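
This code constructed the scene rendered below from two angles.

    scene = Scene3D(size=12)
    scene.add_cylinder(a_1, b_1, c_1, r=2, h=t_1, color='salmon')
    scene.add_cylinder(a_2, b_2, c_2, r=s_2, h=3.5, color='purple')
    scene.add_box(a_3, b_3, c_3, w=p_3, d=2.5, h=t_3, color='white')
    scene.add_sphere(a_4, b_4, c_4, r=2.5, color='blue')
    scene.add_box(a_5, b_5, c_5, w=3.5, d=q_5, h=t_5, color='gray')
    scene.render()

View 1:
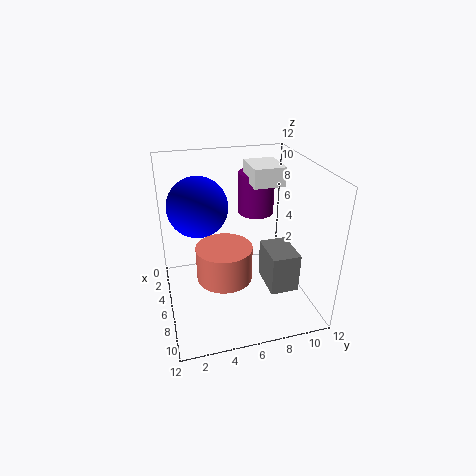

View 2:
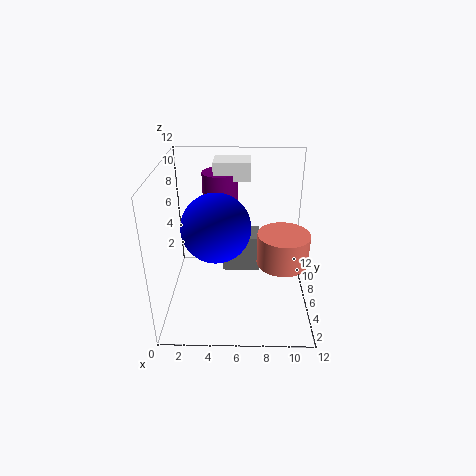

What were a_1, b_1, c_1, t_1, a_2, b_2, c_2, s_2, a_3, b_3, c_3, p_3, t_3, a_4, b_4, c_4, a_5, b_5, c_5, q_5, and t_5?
a_1 = 9.5; b_1 = 4; c_1 = 5; t_1 = 2.5; a_2 = 4.5; b_2 = 8; c_2 = 7.5; s_2 = 1.5; a_3 = 4; b_3 = 7; c_3 = 10.5; p_3 = 3; t_3 = 1.5; a_4 = 4.5; b_4 = 3; c_4 = 8.5; a_5 = 4.5; b_5 = 8.5; c_5 = 1; q_5 = 2.5; t_5 = 3.5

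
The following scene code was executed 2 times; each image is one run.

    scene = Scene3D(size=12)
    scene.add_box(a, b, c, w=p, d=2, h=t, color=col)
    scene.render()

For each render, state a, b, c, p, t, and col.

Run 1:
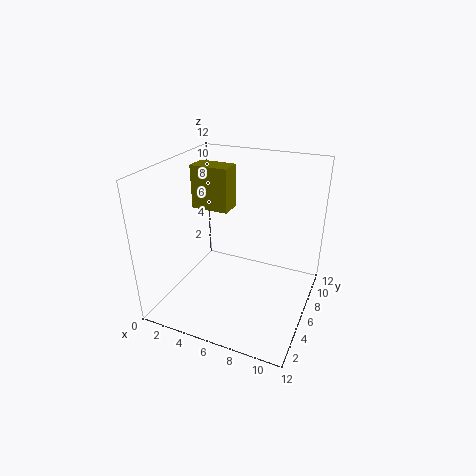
a = 0.5
b = 8
c = 7
p = 3.5
t = 4
col = 'olive'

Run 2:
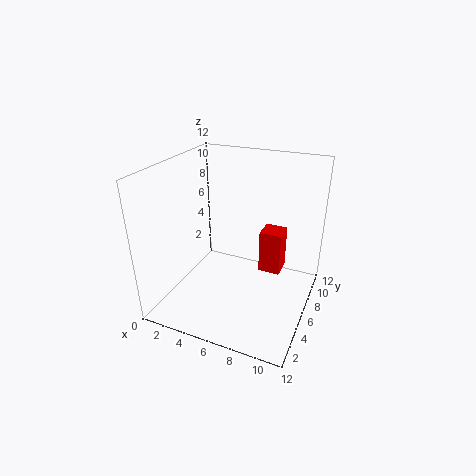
a = 7
b = 8.5
c = 1.5
p = 2
t = 4
col = 'red'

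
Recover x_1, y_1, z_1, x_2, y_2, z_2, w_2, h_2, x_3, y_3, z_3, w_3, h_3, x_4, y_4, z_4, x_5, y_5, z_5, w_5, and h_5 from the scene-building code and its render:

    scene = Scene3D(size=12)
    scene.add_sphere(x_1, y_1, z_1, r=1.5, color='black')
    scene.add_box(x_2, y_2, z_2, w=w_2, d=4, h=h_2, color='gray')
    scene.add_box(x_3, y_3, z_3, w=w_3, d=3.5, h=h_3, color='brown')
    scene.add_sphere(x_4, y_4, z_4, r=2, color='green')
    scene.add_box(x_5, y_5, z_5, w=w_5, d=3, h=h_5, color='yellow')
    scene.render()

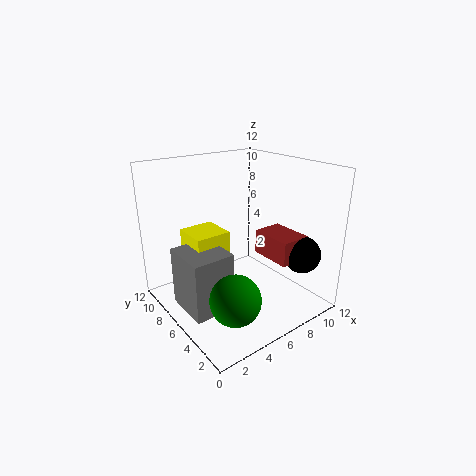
x_1 = 9.5, y_1 = 2, z_1 = 5, x_2 = 1, y_2 = 4.5, z_2 = 0.5, w_2 = 3.5, h_2 = 5, x_3 = 7.5, y_3 = 2, z_3 = 4.5, w_3 = 2.5, h_3 = 2, x_4 = 3.5, y_4 = 3, z_4 = 2.5, x_5 = 2.5, y_5 = 6.5, z_5 = 2, w_5 = 3, h_5 = 4.5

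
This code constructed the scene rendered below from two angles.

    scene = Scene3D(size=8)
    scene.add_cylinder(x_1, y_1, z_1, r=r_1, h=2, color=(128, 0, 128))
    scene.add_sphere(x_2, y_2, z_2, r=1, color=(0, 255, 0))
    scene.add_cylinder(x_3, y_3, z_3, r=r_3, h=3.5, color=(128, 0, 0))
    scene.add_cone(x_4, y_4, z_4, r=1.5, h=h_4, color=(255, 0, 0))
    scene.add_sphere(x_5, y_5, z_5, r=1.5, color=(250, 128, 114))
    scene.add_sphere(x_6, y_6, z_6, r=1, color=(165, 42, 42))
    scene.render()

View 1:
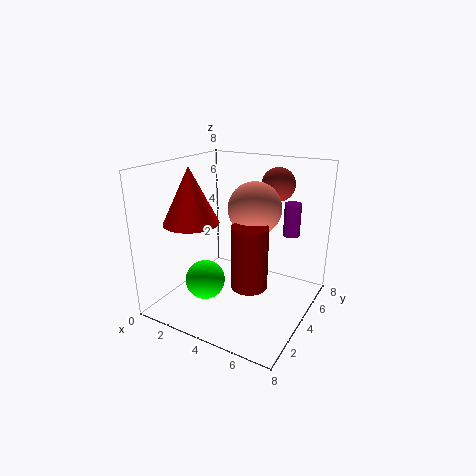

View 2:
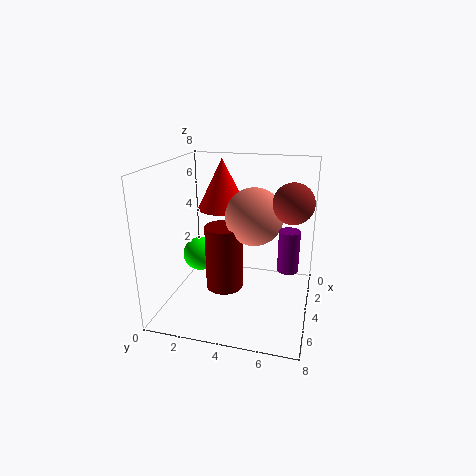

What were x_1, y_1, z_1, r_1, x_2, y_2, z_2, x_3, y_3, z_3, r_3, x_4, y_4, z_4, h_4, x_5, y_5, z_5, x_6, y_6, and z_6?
x_1 = 6, y_1 = 7, z_1 = 3.5, r_1 = 0.5, x_2 = 3.5, y_2 = 1.5, z_2 = 2.5, x_3 = 5, y_3 = 3.5, z_3 = 1.5, r_3 = 1, x_4 = 2, y_4 = 2.5, z_4 = 5, h_4 = 3, x_5 = 4.5, y_5 = 5, z_5 = 5.5, x_6 = 5, y_6 = 7, z_6 = 6.5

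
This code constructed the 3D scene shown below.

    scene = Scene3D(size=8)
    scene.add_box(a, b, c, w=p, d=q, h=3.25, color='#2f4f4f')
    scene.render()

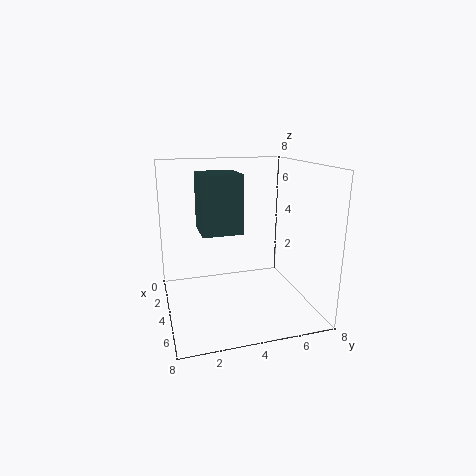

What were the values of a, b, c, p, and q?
a = 2
b = 2
c = 4.25
p = 2.25
q = 2.25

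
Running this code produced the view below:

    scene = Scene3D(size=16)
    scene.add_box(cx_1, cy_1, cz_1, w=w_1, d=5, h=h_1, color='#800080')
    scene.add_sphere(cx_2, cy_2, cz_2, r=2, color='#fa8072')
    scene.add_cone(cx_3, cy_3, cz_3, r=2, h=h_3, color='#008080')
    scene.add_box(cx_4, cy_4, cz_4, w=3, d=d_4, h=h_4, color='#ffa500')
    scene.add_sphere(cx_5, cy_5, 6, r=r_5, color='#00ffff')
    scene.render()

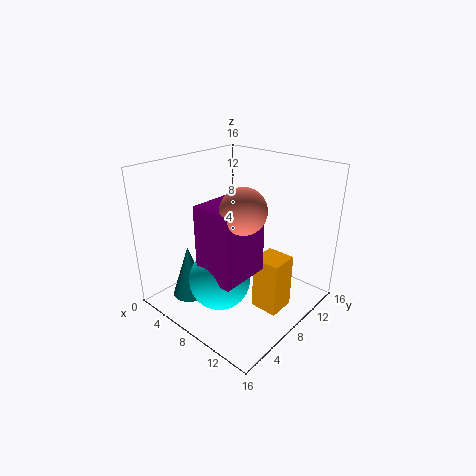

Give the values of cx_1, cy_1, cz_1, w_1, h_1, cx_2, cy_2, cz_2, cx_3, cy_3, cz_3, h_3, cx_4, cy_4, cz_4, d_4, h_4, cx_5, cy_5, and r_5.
cx_1 = 9; cy_1 = 1; cz_1 = 7; w_1 = 4; h_1 = 7; cx_2 = 13; cy_2 = 3; cz_2 = 14; cx_3 = 4; cy_3 = 4; cz_3 = 1; h_3 = 6; cx_4 = 11; cy_4 = 7; cz_4 = 1; d_4 = 3; h_4 = 6; cx_5 = 10; cy_5 = 3; r_5 = 3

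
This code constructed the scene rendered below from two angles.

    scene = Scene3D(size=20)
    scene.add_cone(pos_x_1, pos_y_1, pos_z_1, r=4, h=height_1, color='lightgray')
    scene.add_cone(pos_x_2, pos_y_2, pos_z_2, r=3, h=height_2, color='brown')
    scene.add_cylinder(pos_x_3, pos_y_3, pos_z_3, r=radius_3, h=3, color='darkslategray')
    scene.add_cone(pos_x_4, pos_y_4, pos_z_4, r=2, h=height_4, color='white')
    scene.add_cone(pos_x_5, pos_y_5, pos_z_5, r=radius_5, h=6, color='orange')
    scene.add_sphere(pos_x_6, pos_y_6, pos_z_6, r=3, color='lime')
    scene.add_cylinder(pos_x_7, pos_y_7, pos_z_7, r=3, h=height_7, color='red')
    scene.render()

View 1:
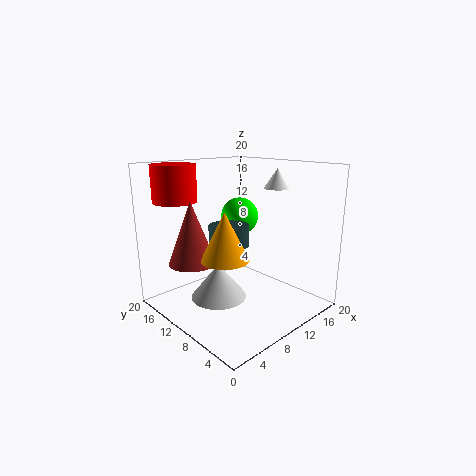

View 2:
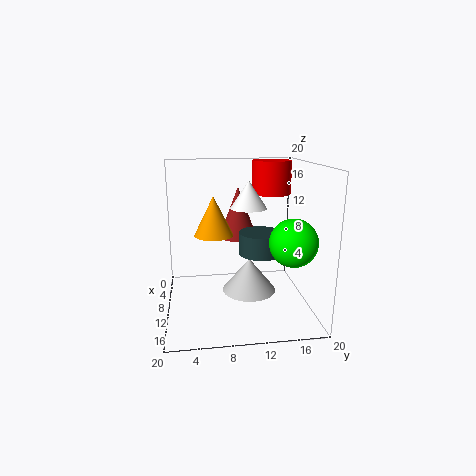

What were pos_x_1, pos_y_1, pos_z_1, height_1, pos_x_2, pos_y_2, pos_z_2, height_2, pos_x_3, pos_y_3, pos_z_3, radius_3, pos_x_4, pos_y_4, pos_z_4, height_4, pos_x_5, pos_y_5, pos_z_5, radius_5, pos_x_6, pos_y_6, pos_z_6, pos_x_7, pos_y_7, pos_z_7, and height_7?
pos_x_1 = 8
pos_y_1 = 12
pos_z_1 = 1
height_1 = 5
pos_x_2 = 3
pos_y_2 = 11
pos_z_2 = 8
height_2 = 8
pos_x_3 = 11
pos_y_3 = 13
pos_z_3 = 8
radius_3 = 3
pos_x_4 = 18
pos_y_4 = 10
pos_z_4 = 16
height_4 = 3
pos_x_5 = 5
pos_y_5 = 7
pos_z_5 = 9
radius_5 = 3
pos_x_6 = 16
pos_y_6 = 16
pos_z_6 = 11
pos_x_7 = 4
pos_y_7 = 16
pos_z_7 = 15
height_7 = 5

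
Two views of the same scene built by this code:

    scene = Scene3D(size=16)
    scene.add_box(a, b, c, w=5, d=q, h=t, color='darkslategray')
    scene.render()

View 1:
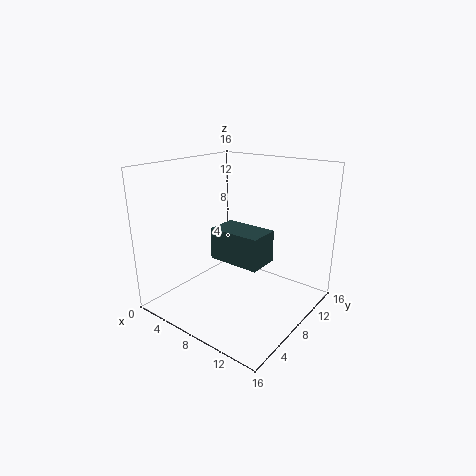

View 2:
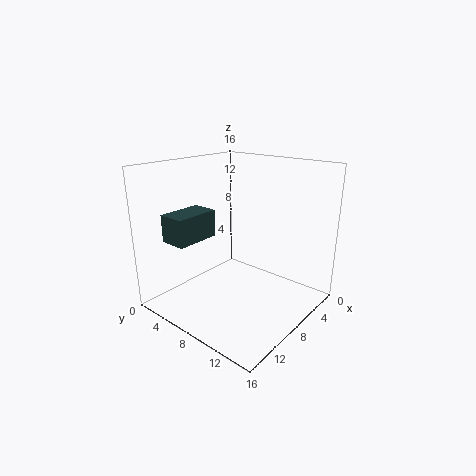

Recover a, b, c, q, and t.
a = 9
b = 2.5
c = 8
q = 3
t = 3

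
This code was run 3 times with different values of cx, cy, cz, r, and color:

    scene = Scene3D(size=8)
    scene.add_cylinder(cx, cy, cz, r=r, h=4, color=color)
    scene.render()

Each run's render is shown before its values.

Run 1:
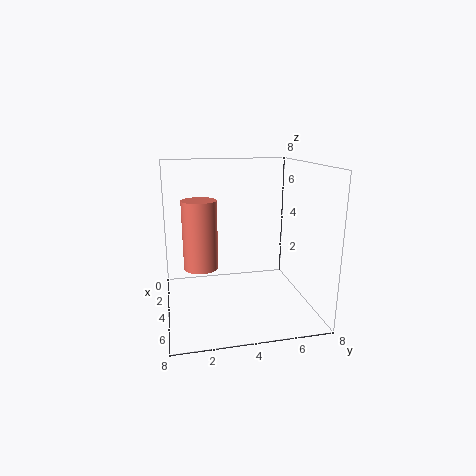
cx = 3; cy = 2; cz = 2; r = 1; color = 'salmon'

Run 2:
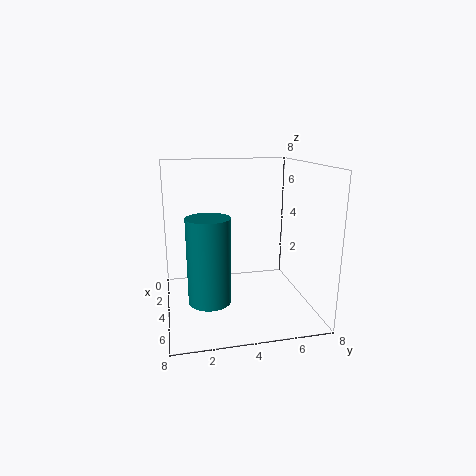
cx = 7; cy = 2; cz = 2; r = 1; color = 'teal'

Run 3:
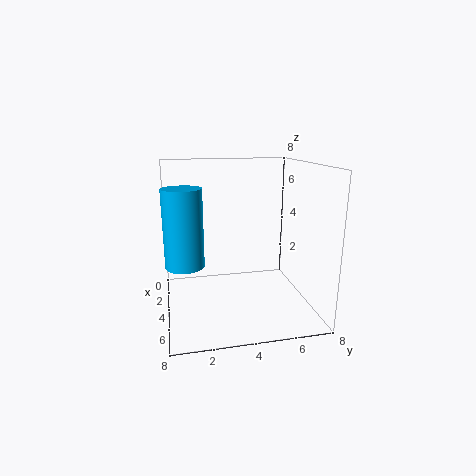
cx = 5; cy = 1; cz = 3; r = 1; color = 'deepskyblue'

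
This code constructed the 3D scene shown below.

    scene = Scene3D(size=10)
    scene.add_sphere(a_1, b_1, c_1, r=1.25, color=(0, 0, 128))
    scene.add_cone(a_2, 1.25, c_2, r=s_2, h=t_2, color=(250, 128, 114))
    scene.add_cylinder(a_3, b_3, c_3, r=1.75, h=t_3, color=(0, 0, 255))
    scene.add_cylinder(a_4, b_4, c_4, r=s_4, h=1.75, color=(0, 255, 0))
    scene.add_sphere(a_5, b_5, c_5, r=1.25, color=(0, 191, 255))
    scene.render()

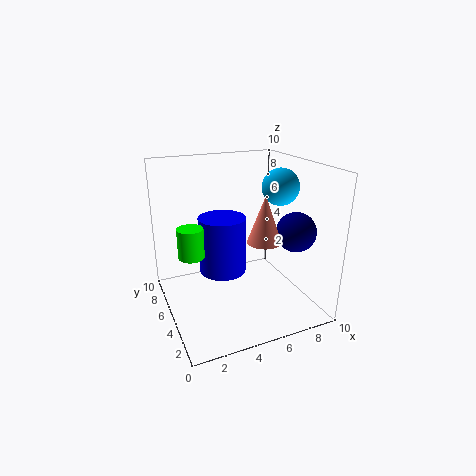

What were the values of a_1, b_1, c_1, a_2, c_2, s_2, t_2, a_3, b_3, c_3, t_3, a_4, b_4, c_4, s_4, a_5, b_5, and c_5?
a_1 = 7.5, b_1 = 1.75, c_1 = 6.25, a_2 = 5, c_2 = 6.25, s_2 = 1, t_2 = 2.75, a_3 = 4.5, b_3 = 6.75, c_3 = 1.75, t_3 = 4.25, a_4 = 1, b_4 = 2.5, c_4 = 5.5, s_4 = 0.75, a_5 = 7.75, b_5 = 4.25, c_5 = 8.5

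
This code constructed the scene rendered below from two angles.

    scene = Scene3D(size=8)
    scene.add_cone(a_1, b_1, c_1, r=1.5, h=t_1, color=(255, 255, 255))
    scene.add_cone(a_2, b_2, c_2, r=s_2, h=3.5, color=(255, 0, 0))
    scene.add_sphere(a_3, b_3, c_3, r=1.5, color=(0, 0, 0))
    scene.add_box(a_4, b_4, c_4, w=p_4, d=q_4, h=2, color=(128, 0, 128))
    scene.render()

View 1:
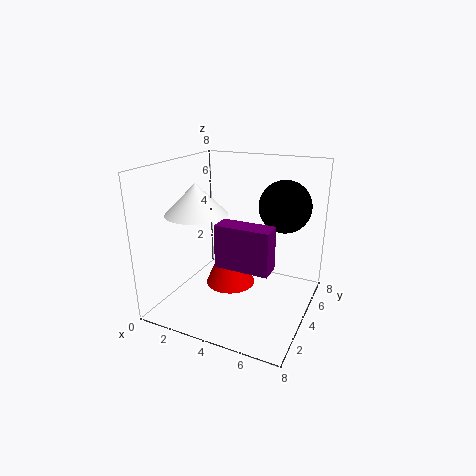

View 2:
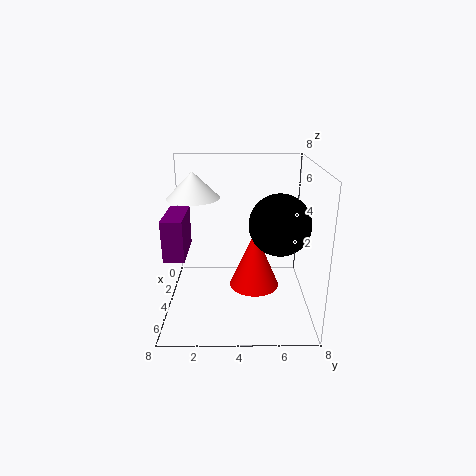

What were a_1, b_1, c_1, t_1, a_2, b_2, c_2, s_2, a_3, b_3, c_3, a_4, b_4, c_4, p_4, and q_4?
a_1 = 3; b_1 = 1.5; c_1 = 6; t_1 = 1.5; a_2 = 3; b_2 = 5; c_2 = 0.5; s_2 = 1.5; a_3 = 6; b_3 = 6; c_3 = 5.5; a_4 = 4.5; b_4 = 0.5; c_4 = 4; p_4 = 2.5; q_4 = 1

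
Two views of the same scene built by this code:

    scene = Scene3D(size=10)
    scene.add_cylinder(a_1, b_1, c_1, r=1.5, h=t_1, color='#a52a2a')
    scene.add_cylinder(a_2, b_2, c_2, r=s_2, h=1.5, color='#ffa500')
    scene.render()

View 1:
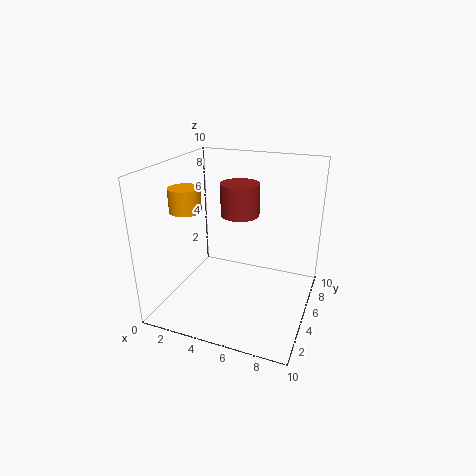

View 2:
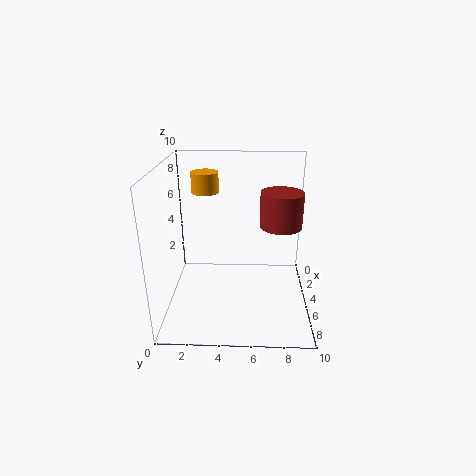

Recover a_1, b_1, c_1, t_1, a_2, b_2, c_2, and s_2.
a_1 = 4, b_1 = 8, c_1 = 5.5, t_1 = 2.5, a_2 = 2.5, b_2 = 2.5, c_2 = 7.5, s_2 = 1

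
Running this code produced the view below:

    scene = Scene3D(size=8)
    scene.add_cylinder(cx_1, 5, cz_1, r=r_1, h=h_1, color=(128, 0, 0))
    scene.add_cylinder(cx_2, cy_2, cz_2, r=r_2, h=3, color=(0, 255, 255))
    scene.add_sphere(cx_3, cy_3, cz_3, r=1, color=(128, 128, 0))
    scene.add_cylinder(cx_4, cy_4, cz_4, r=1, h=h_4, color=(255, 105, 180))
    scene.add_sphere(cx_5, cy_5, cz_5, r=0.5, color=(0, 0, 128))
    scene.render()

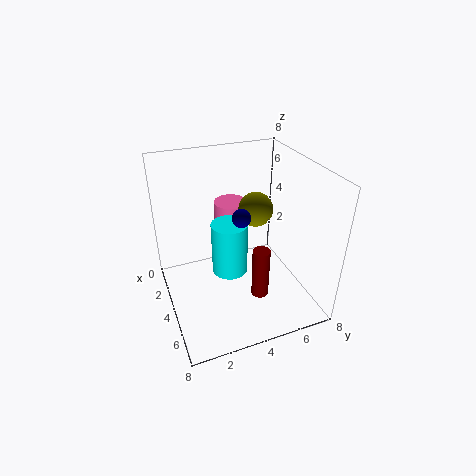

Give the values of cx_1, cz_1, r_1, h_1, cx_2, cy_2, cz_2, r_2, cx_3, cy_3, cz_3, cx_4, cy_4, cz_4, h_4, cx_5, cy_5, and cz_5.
cx_1 = 5; cz_1 = 0.5; r_1 = 0.5; h_1 = 3; cx_2 = 4; cy_2 = 3.5; cz_2 = 2; r_2 = 1; cx_3 = 3; cy_3 = 5.5; cz_3 = 5; cx_4 = 1.5; cy_4 = 4.5; cz_4 = 3.5; h_4 = 1.5; cx_5 = 4.5; cy_5 = 4; cz_5 = 5.5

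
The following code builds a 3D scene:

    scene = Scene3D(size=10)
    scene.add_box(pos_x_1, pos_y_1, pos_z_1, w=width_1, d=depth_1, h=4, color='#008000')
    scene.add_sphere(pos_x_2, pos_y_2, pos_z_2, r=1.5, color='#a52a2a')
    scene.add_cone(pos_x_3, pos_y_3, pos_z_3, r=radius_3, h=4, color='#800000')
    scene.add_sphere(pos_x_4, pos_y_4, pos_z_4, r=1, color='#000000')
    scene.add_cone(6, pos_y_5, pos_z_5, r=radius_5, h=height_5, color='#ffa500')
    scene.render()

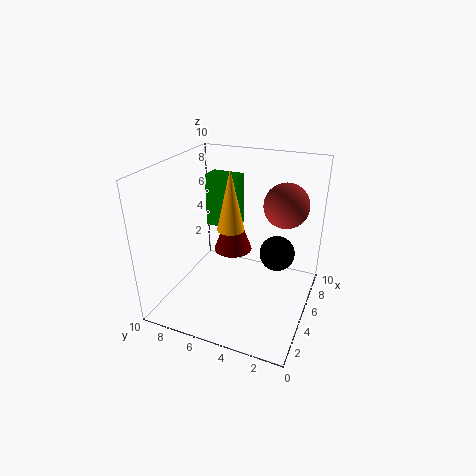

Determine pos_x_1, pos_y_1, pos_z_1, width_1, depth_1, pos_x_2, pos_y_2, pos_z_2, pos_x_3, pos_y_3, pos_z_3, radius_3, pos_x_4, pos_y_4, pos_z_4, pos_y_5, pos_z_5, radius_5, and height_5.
pos_x_1 = 7, pos_y_1 = 6, pos_z_1 = 4.5, width_1 = 1.5, depth_1 = 2.5, pos_x_2 = 6, pos_y_2 = 2, pos_z_2 = 7.5, pos_x_3 = 7.5, pos_y_3 = 6.5, pos_z_3 = 2.5, radius_3 = 1.5, pos_x_4 = 2.5, pos_y_4 = 1.5, pos_z_4 = 6, pos_y_5 = 6, pos_z_5 = 5, radius_5 = 1, height_5 = 4.5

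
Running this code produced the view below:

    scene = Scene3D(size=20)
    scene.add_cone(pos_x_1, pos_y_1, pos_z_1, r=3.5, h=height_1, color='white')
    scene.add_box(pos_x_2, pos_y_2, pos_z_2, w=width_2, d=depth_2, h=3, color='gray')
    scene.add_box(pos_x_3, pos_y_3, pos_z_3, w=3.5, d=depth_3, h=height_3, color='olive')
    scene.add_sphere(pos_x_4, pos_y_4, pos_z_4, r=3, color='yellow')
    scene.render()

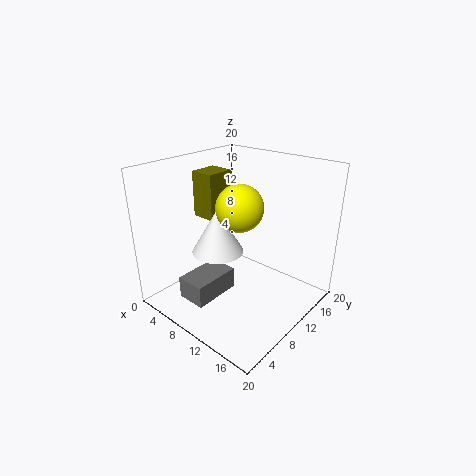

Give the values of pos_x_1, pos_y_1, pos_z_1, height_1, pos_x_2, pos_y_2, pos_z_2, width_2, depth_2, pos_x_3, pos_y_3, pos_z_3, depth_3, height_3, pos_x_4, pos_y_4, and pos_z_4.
pos_x_1 = 8.5; pos_y_1 = 7.5; pos_z_1 = 8.5; height_1 = 6; pos_x_2 = 6.5; pos_y_2 = 2; pos_z_2 = 3; width_2 = 4; depth_2 = 6.5; pos_x_3 = 3; pos_y_3 = 8.5; pos_z_3 = 12; depth_3 = 4; height_3 = 6.5; pos_x_4 = 12; pos_y_4 = 8; pos_z_4 = 15.5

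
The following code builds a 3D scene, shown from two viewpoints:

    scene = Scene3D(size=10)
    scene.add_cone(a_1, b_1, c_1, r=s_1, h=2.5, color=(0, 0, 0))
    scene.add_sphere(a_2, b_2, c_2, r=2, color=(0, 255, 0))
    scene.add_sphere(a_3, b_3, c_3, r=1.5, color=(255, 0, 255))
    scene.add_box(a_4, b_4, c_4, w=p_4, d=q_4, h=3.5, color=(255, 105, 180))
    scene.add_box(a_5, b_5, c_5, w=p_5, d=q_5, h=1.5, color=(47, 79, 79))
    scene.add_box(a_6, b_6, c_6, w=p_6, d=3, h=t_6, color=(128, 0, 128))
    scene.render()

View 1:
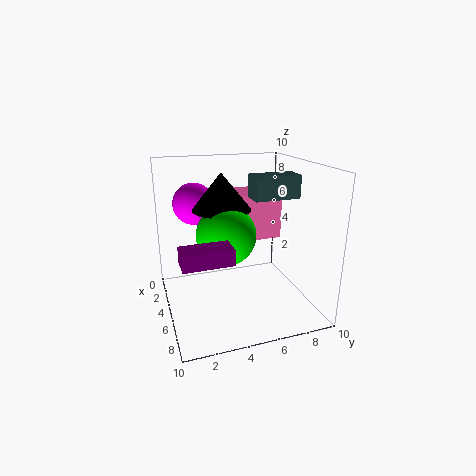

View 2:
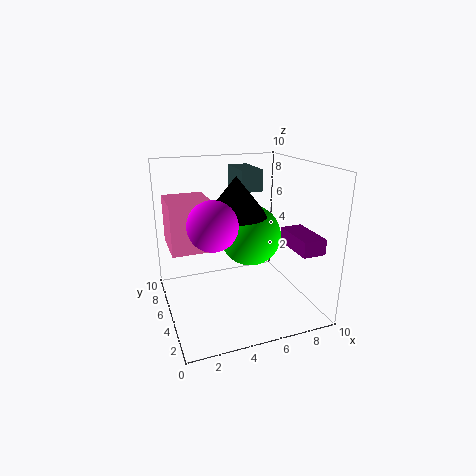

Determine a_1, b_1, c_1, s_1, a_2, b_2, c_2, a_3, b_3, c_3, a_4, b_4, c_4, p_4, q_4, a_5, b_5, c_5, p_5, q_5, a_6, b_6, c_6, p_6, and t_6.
a_1 = 4.5, b_1 = 4, c_1 = 7, s_1 = 2, a_2 = 5.5, b_2 = 4, c_2 = 5.5, a_3 = 2.5, b_3 = 2.5, c_3 = 7, a_4 = 0.5, b_4 = 5.5, c_4 = 4, p_4 = 3, q_4 = 3.5, a_5 = 5.5, b_5 = 5.5, c_5 = 8, p_5 = 1.5, q_5 = 3, a_6 = 7.5, b_6 = 0.5, c_6 = 5, p_6 = 1.5, t_6 = 1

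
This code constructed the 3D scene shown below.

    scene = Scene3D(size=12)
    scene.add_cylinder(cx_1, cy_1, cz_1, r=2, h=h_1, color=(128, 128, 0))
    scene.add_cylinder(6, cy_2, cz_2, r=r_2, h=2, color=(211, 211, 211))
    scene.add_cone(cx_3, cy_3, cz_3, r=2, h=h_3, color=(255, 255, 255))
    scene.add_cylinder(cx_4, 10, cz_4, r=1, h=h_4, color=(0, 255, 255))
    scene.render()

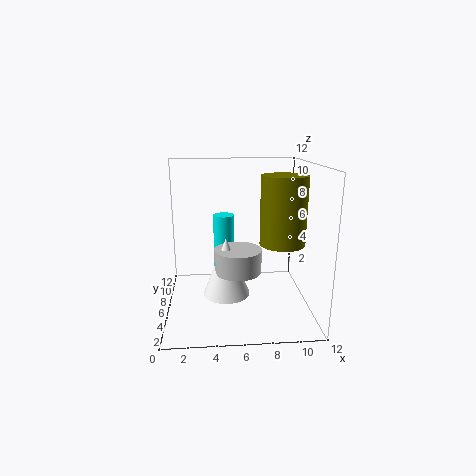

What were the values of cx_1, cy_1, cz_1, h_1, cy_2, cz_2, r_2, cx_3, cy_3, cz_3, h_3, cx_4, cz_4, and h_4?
cx_1 = 10, cy_1 = 7, cz_1 = 5, h_1 = 6, cy_2 = 6, cz_2 = 3, r_2 = 2, cx_3 = 5, cy_3 = 6, cz_3 = 1, h_3 = 5, cx_4 = 5, cz_4 = 1, h_4 = 6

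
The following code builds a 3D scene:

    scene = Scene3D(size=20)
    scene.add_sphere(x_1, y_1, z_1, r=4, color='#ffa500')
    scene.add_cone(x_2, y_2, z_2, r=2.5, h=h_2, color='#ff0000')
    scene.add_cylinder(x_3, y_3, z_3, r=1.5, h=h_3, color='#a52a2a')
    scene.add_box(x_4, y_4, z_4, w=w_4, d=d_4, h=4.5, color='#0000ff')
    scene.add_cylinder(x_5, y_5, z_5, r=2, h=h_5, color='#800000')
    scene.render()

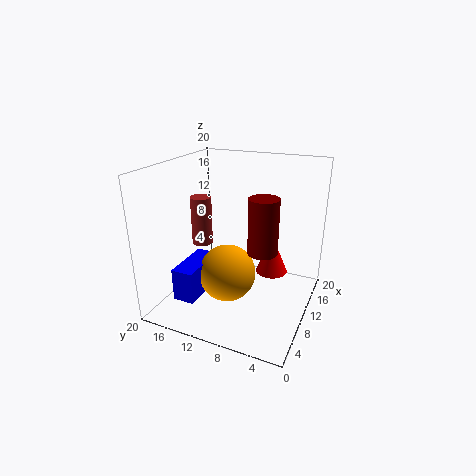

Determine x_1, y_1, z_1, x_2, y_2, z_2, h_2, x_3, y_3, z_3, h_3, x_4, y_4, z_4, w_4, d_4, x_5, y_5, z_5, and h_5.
x_1 = 8.5, y_1 = 11, z_1 = 5, x_2 = 16.5, y_2 = 7, z_2 = 2, h_2 = 6, x_3 = 10.5, y_3 = 16, z_3 = 8, h_3 = 7, x_4 = 3, y_4 = 13.5, z_4 = 2.5, w_4 = 7, d_4 = 3, x_5 = 9, y_5 = 6, z_5 = 9, h_5 = 7.5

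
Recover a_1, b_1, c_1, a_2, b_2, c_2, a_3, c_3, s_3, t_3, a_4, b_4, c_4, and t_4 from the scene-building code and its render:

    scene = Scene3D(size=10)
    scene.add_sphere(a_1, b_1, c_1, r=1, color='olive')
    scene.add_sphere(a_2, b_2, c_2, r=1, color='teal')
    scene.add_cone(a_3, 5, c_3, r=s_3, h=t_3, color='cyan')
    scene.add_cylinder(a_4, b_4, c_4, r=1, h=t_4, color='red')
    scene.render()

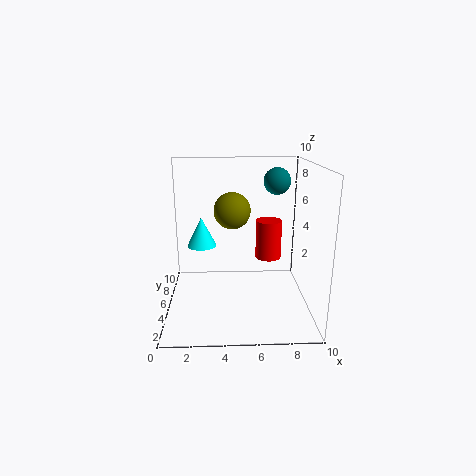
a_1 = 4.5, b_1 = 1, c_1 = 8, a_2 = 8, b_2 = 7.5, c_2 = 8.5, a_3 = 2.5, c_3 = 4.5, s_3 = 1, t_3 = 2, a_4 = 7.5, b_4 = 7.5, c_4 = 2.5, t_4 = 3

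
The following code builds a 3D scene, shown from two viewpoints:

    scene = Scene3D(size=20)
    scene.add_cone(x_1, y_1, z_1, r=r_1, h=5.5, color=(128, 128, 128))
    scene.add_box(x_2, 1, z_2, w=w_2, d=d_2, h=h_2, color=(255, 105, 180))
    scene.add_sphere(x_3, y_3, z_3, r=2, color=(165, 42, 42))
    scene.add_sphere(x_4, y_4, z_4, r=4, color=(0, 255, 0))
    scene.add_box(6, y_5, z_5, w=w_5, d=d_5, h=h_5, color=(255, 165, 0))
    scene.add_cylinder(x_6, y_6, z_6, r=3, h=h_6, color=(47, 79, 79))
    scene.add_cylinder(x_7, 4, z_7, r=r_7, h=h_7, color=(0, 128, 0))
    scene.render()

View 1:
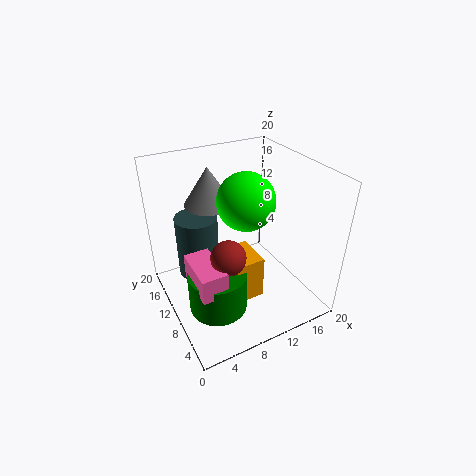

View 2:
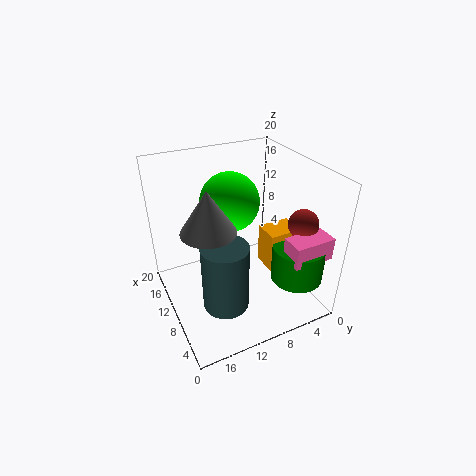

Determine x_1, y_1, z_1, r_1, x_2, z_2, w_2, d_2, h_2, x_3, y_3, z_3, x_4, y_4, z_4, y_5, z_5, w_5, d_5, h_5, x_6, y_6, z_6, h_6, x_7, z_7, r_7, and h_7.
x_1 = 8; y_1 = 15; z_1 = 13.5; r_1 = 3.5; x_2 = 1; z_2 = 9.5; w_2 = 3; d_2 = 5.5; h_2 = 3; x_3 = 5; y_3 = 3; z_3 = 13; x_4 = 11.5; y_4 = 10.5; z_4 = 15; y_5 = 2.5; z_5 = 6; w_5 = 3.5; d_5 = 4.5; h_5 = 5.5; x_6 = 5.5; y_6 = 14; z_6 = 3.5; h_6 = 9; x_7 = 4; z_7 = 5.5; r_7 = 3.5; h_7 = 5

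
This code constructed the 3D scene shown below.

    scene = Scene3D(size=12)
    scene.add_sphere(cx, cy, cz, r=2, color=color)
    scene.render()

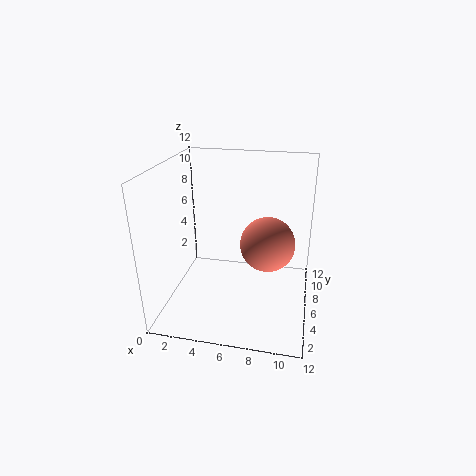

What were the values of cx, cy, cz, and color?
cx = 8.75
cy = 3.5
cz = 7
color = 'salmon'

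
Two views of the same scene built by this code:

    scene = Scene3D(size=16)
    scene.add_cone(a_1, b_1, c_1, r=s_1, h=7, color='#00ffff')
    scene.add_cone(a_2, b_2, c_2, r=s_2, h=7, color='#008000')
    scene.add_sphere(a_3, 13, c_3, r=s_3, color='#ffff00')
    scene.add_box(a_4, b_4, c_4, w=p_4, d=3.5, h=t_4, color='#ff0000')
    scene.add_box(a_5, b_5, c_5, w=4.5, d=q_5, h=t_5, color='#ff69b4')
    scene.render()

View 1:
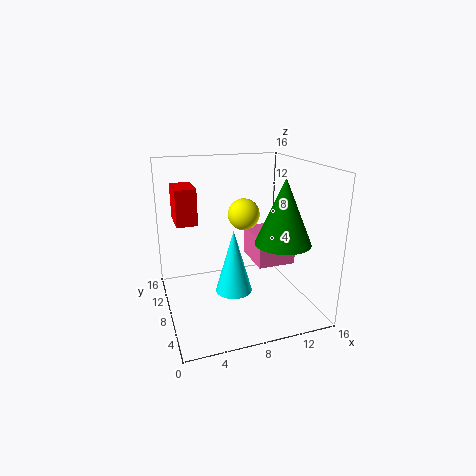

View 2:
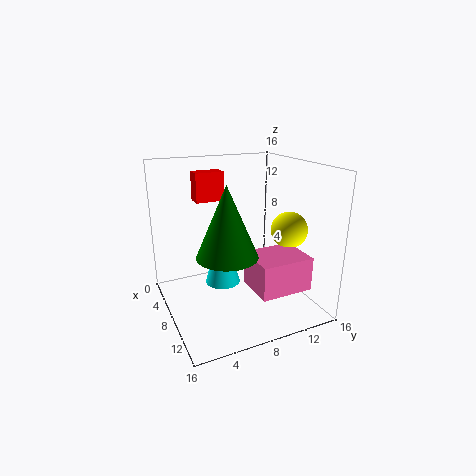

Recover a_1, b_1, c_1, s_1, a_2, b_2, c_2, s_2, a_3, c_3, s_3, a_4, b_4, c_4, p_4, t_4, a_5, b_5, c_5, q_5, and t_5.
a_1 = 7; b_1 = 6.5; c_1 = 2.5; s_1 = 2; a_2 = 12; b_2 = 5; c_2 = 8; s_2 = 3; a_3 = 10.5; c_3 = 9; s_3 = 2; a_4 = 1; b_4 = 5; c_4 = 11; p_4 = 2; t_4 = 3.5; a_5 = 10.5; b_5 = 7.5; c_5 = 4; q_5 = 5.5; t_5 = 3.5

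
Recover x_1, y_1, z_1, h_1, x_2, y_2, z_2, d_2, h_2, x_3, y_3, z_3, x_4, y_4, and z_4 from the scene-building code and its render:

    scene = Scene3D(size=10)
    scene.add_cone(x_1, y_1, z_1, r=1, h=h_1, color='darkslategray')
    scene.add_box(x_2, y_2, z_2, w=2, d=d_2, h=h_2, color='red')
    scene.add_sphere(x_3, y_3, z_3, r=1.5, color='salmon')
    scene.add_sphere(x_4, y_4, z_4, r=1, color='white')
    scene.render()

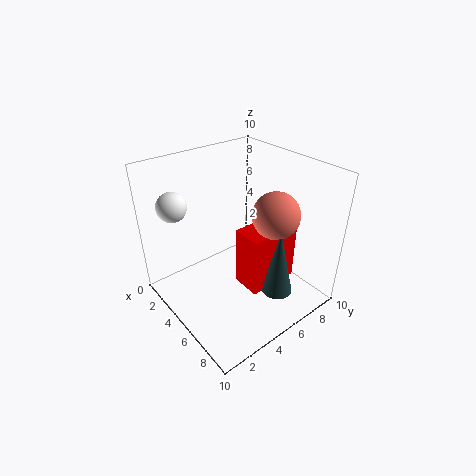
x_1 = 8.5
y_1 = 5.5
z_1 = 2.5
h_1 = 4.5
x_2 = 6
y_2 = 4
z_2 = 2.5
d_2 = 3.5
h_2 = 4
x_3 = 7.5
y_3 = 6
z_3 = 7.5
x_4 = 2.5
y_4 = 1.5
z_4 = 7.5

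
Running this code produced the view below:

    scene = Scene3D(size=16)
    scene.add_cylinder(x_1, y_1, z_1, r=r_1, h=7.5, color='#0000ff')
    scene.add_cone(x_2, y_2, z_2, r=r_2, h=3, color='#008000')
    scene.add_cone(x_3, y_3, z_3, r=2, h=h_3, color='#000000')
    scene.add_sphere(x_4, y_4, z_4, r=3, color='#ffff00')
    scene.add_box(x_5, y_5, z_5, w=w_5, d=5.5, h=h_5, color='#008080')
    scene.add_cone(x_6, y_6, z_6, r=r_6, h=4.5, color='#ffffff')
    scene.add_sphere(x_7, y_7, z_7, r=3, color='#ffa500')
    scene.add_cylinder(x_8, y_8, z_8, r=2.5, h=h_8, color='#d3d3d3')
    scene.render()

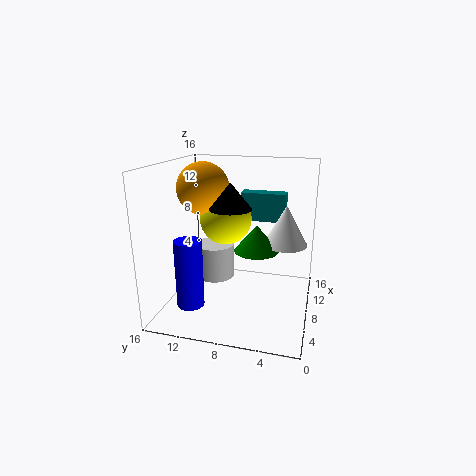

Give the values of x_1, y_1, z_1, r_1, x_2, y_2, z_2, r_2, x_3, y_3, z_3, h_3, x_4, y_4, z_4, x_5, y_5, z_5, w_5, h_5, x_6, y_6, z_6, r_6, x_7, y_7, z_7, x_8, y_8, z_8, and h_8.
x_1 = 4.5
y_1 = 12.5
z_1 = 1
r_1 = 1.5
x_2 = 8.5
y_2 = 6
z_2 = 6.5
r_2 = 2.5
x_3 = 3.5
y_3 = 7.5
z_3 = 12.5
h_3 = 2.5
x_4 = 10
y_4 = 10
z_4 = 9.5
x_5 = 13
y_5 = 3.5
z_5 = 8.5
w_5 = 2
h_5 = 3.5
x_6 = 10
y_6 = 3
z_6 = 7
r_6 = 2.5
x_7 = 9.5
y_7 = 12.5
z_7 = 13
x_8 = 13
y_8 = 12.5
z_8 = 0.5
h_8 = 4.5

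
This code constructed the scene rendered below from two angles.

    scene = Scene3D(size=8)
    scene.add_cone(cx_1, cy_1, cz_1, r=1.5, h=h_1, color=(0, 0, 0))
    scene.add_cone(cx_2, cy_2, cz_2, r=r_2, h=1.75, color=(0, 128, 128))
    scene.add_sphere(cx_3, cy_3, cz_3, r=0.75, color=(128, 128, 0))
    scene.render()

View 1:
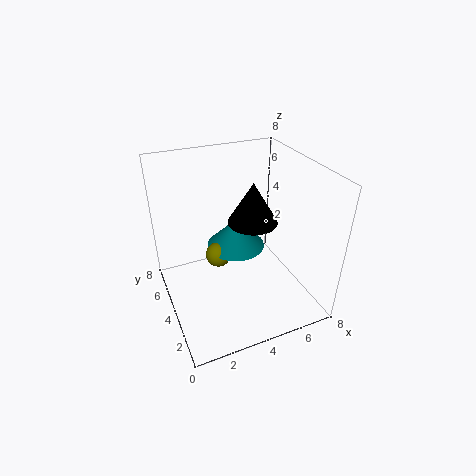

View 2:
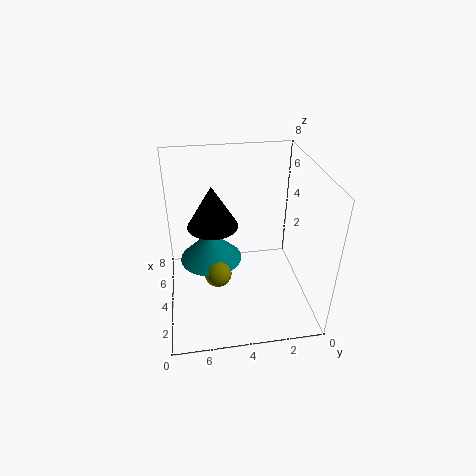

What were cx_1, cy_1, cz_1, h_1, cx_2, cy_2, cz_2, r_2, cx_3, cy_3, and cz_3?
cx_1 = 5.5, cy_1 = 5.25, cz_1 = 4, h_1 = 2.5, cx_2 = 4.5, cy_2 = 5.5, cz_2 = 2.5, r_2 = 1.75, cx_3 = 3.25, cy_3 = 5.25, cz_3 = 2.25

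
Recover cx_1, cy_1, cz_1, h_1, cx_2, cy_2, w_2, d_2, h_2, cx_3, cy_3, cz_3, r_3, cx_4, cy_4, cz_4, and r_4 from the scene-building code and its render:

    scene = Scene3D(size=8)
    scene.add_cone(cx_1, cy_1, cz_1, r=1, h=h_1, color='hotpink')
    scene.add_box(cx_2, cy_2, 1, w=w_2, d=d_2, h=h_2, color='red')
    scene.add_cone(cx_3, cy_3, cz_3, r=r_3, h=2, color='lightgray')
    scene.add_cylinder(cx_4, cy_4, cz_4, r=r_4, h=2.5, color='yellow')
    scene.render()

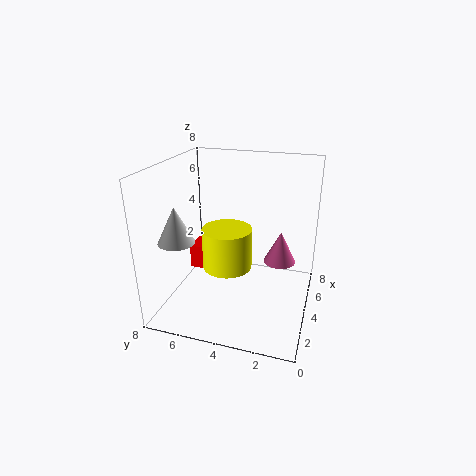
cx_1 = 6.5; cy_1 = 2; cz_1 = 1.5; h_1 = 2; cx_2 = 5; cy_2 = 6; w_2 = 1.5; d_2 = 1.5; h_2 = 1.5; cx_3 = 2.5; cy_3 = 7; cz_3 = 4; r_3 = 1; cx_4 = 5; cy_4 = 5; cz_4 = 1.5; r_4 = 1.5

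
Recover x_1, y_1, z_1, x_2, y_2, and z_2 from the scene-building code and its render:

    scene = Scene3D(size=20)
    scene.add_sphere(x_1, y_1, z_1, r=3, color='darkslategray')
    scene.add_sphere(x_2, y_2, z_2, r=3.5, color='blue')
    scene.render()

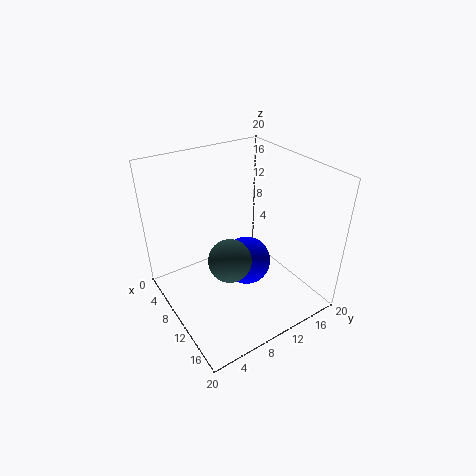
x_1 = 11, y_1 = 8, z_1 = 7.5, x_2 = 10, y_2 = 11.5, z_2 = 5.5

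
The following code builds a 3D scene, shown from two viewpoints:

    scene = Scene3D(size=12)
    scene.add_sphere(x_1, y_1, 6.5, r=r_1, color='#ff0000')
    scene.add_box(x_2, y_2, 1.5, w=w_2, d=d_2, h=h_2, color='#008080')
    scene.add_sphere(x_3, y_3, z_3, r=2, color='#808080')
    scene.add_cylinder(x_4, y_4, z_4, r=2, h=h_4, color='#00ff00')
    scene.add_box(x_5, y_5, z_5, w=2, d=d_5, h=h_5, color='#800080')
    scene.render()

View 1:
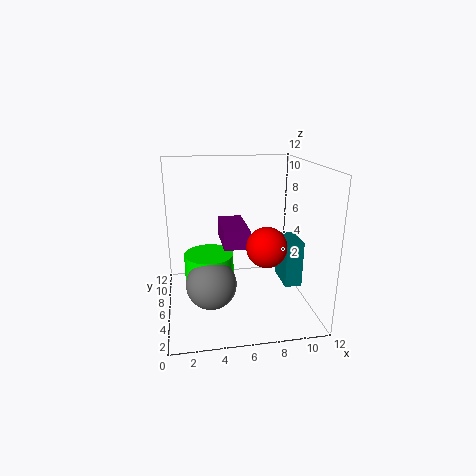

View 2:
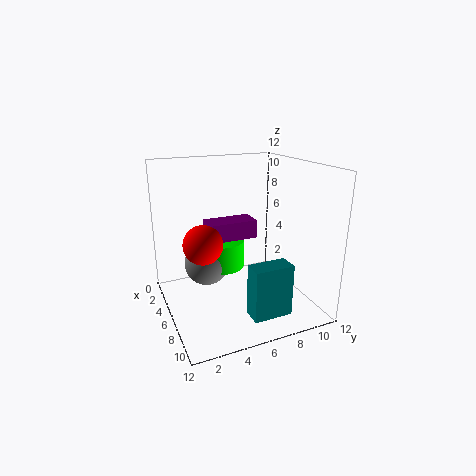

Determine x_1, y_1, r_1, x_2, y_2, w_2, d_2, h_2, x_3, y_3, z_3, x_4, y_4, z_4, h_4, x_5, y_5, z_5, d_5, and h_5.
x_1 = 7.5
y_1 = 2.5
r_1 = 1.5
x_2 = 10
y_2 = 5
w_2 = 1.5
d_2 = 3
h_2 = 4
x_3 = 3.5
y_3 = 4
z_3 = 3
x_4 = 3.5
y_4 = 5.5
z_4 = 2.5
h_4 = 2.5
x_5 = 4.5
y_5 = 3.5
z_5 = 6
d_5 = 4
h_5 = 1.5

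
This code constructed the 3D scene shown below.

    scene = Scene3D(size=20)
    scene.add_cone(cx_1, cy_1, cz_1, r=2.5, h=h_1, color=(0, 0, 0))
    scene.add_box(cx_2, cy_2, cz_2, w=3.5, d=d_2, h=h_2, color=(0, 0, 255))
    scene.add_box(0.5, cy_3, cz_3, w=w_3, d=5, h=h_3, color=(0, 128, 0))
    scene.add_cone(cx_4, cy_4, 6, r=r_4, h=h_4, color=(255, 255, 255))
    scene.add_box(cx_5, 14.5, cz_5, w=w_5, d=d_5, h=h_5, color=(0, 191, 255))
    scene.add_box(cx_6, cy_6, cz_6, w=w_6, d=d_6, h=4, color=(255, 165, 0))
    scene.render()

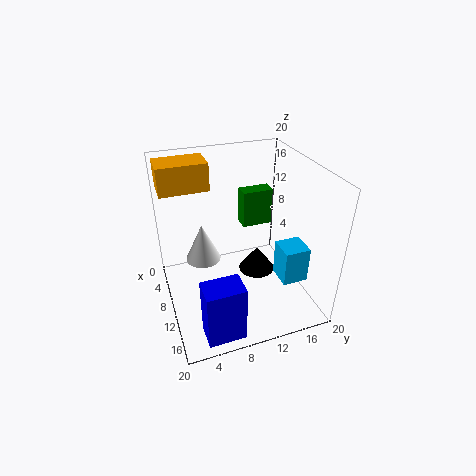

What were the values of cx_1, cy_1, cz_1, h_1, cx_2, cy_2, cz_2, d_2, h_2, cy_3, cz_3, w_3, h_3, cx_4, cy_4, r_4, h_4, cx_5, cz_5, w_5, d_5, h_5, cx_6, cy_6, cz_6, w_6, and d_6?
cx_1 = 11; cy_1 = 12.5; cz_1 = 5; h_1 = 3.5; cx_2 = 15.5; cy_2 = 3; cz_2 = 0.5; d_2 = 5; h_2 = 8; cy_3 = 13.5; cz_3 = 7; w_3 = 2.5; h_3 = 6; cx_4 = 7.5; cy_4 = 5.5; r_4 = 2.5; h_4 = 5.5; cx_5 = 12.5; cz_5 = 5; w_5 = 3.5; d_5 = 3.5; h_5 = 5; cx_6 = 1; cy_6 = 0.5; cz_6 = 15.5; w_6 = 4.5; d_6 = 7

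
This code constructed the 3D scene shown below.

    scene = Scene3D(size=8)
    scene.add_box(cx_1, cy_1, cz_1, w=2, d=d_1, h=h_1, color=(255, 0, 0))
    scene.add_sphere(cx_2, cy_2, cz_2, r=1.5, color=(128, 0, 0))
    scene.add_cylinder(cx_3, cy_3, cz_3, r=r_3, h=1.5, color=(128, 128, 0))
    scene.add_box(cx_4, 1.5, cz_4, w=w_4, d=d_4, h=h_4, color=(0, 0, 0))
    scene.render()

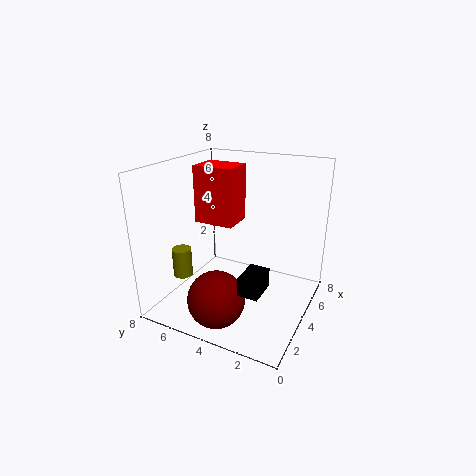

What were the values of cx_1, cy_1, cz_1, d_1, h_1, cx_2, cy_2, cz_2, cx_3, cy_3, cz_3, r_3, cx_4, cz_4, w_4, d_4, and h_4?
cx_1 = 5; cy_1 = 5; cz_1 = 4; d_1 = 2.5; h_1 = 3.5; cx_2 = 1.5; cy_2 = 4; cz_2 = 1.5; cx_3 = 1.5; cy_3 = 6; cz_3 = 2.5; r_3 = 0.5; cx_4 = 1; cz_4 = 2.5; w_4 = 1.5; d_4 = 1; h_4 = 1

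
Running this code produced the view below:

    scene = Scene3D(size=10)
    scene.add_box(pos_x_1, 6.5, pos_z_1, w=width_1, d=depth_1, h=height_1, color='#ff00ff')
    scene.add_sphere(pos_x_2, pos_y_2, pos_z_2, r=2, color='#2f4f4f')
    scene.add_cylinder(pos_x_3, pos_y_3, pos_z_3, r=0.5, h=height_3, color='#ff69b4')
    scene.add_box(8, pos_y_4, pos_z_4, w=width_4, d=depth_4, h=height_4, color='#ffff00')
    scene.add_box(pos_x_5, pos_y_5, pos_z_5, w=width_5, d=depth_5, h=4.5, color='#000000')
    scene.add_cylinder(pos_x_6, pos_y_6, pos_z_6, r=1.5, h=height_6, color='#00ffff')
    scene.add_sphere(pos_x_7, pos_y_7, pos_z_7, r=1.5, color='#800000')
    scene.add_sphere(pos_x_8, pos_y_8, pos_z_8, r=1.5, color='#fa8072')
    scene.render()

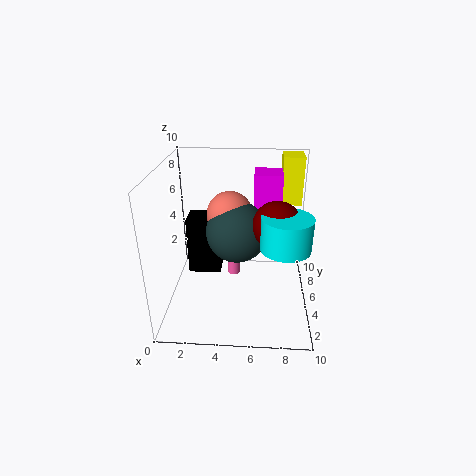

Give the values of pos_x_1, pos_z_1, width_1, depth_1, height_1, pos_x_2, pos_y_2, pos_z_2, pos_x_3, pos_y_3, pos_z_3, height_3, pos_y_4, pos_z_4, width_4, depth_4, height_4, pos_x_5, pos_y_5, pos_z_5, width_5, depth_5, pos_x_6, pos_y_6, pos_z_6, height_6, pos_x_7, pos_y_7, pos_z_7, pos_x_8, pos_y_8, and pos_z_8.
pos_x_1 = 6
pos_z_1 = 5.5
width_1 = 2
depth_1 = 2
height_1 = 3.5
pos_x_2 = 5
pos_y_2 = 4
pos_z_2 = 6
pos_x_3 = 4.5
pos_y_3 = 7.5
pos_z_3 = 0.5
height_3 = 2.5
pos_y_4 = 7.5
pos_z_4 = 6.5
width_4 = 1.5
depth_4 = 2
height_4 = 3.5
pos_x_5 = 1
pos_y_5 = 6.5
pos_z_5 = 1
width_5 = 2.5
depth_5 = 2
pos_x_6 = 8
pos_y_6 = 2
pos_z_6 = 6
height_6 = 2
pos_x_7 = 7.5
pos_y_7 = 3
pos_z_7 = 7
pos_x_8 = 4.5
pos_y_8 = 4.5
pos_z_8 = 7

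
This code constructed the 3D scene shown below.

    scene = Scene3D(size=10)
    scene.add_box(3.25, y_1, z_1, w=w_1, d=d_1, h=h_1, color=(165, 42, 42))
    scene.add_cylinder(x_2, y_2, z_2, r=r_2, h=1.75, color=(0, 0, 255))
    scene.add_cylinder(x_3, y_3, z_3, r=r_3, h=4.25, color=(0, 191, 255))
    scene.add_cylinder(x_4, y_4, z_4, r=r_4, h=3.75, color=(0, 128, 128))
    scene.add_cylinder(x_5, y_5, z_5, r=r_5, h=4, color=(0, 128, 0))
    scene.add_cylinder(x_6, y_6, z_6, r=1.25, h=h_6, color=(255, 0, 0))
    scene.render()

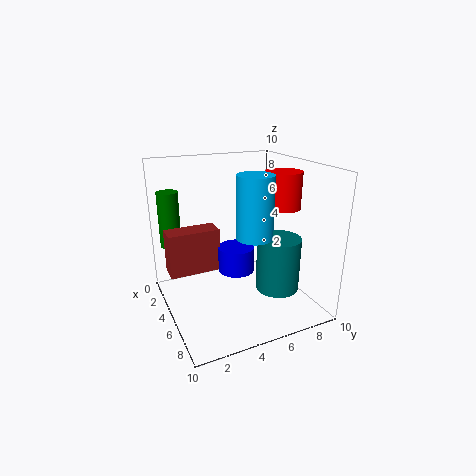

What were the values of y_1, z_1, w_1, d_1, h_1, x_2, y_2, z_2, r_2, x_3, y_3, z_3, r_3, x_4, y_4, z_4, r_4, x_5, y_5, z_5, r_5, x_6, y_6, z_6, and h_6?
y_1 = 0.25
z_1 = 2.75
w_1 = 1.5
d_1 = 3.5
h_1 = 3
x_2 = 5.25
y_2 = 4.75
z_2 = 2.75
r_2 = 1.25
x_3 = 6
y_3 = 5.75
z_3 = 5.25
r_3 = 1.25
x_4 = 6.75
y_4 = 7.25
z_4 = 1.5
r_4 = 1.5
x_5 = 2
y_5 = 1
z_5 = 4
r_5 = 0.75
x_6 = 5.75
y_6 = 8
z_6 = 7
h_6 = 2.5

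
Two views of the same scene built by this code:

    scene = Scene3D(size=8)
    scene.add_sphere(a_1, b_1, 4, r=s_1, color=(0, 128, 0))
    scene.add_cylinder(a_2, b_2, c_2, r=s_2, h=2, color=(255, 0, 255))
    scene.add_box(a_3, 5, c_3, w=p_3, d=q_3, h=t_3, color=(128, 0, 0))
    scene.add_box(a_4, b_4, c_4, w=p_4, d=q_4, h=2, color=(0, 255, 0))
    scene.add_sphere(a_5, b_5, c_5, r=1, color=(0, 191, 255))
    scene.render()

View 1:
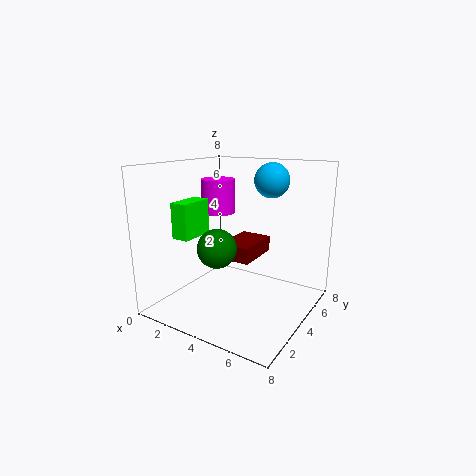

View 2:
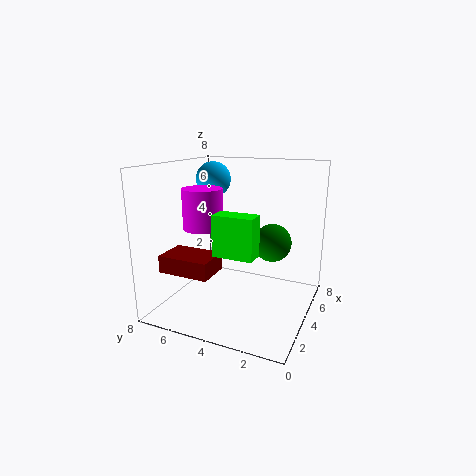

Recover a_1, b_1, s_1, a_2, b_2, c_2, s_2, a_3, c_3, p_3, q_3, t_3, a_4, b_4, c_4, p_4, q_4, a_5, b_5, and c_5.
a_1 = 4
b_1 = 2
s_1 = 1
a_2 = 2
b_2 = 5
c_2 = 5
s_2 = 1
a_3 = 2
c_3 = 2
p_3 = 2
q_3 = 3
t_3 = 1
a_4 = 1
b_4 = 2
c_4 = 4
p_4 = 1
q_4 = 2
a_5 = 5
b_5 = 6
c_5 = 7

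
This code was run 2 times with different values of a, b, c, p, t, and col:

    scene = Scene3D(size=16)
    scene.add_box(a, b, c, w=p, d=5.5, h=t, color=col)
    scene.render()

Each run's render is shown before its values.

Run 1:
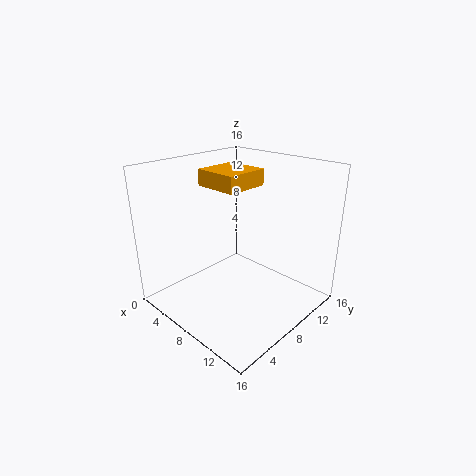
a = 1, b = 8.5, c = 12.5, p = 5.5, t = 2, col = 'orange'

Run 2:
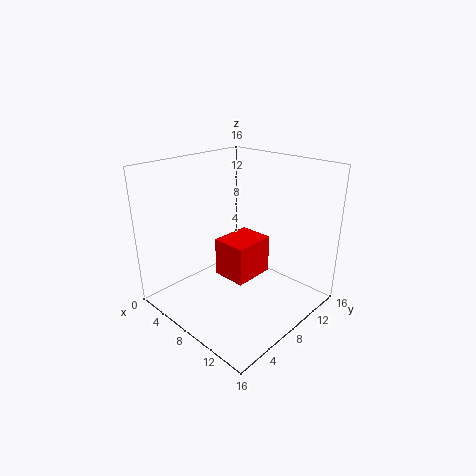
a = 2.5, b = 9.5, c = 0.5, p = 4.5, t = 5, col = 'red'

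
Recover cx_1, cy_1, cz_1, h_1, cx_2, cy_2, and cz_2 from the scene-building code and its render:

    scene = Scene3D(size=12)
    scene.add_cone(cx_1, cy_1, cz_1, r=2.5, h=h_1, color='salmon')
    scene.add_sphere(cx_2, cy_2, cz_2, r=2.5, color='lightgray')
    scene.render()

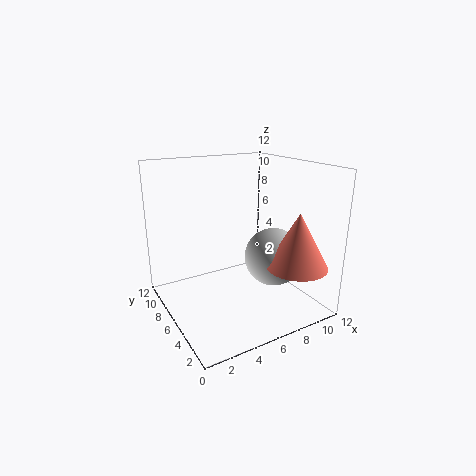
cx_1 = 9.5, cy_1 = 2.5, cz_1 = 4, h_1 = 4.5, cx_2 = 9, cy_2 = 5, cz_2 = 4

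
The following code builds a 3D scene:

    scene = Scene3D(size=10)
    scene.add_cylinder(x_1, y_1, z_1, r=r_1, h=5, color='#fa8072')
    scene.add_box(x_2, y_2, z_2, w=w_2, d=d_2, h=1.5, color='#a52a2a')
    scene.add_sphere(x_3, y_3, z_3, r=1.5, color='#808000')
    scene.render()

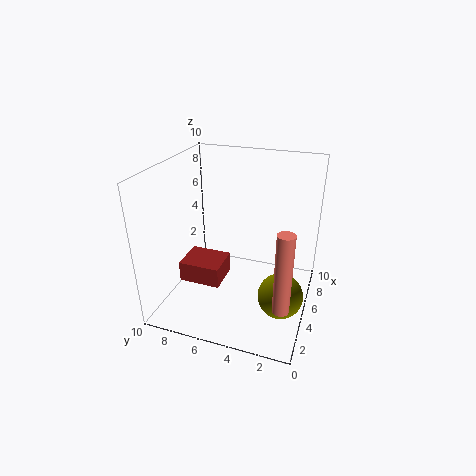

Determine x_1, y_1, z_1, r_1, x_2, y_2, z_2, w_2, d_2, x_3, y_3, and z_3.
x_1 = 1
y_1 = 1
z_1 = 3
r_1 = 0.5
x_2 = 3.5
y_2 = 6
z_2 = 1.5
w_2 = 2.5
d_2 = 3
x_3 = 3.5
y_3 = 1.5
z_3 = 2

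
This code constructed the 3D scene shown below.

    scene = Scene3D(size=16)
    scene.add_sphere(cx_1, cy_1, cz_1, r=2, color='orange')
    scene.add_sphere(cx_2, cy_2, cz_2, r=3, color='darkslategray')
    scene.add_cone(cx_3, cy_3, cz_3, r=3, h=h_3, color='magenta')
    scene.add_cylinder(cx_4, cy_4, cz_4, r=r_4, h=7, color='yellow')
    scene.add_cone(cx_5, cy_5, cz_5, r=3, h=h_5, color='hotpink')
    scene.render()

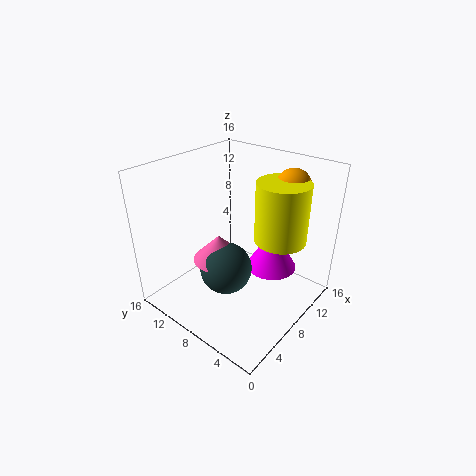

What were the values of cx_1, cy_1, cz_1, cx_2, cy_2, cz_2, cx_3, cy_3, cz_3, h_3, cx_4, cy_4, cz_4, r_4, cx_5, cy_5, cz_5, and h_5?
cx_1 = 14; cy_1 = 5; cz_1 = 13; cx_2 = 7; cy_2 = 9; cz_2 = 4; cx_3 = 12; cy_3 = 6; cz_3 = 3; h_3 = 5; cx_4 = 12; cy_4 = 5; cz_4 = 7; r_4 = 3; cx_5 = 7; cy_5 = 10; cz_5 = 5; h_5 = 3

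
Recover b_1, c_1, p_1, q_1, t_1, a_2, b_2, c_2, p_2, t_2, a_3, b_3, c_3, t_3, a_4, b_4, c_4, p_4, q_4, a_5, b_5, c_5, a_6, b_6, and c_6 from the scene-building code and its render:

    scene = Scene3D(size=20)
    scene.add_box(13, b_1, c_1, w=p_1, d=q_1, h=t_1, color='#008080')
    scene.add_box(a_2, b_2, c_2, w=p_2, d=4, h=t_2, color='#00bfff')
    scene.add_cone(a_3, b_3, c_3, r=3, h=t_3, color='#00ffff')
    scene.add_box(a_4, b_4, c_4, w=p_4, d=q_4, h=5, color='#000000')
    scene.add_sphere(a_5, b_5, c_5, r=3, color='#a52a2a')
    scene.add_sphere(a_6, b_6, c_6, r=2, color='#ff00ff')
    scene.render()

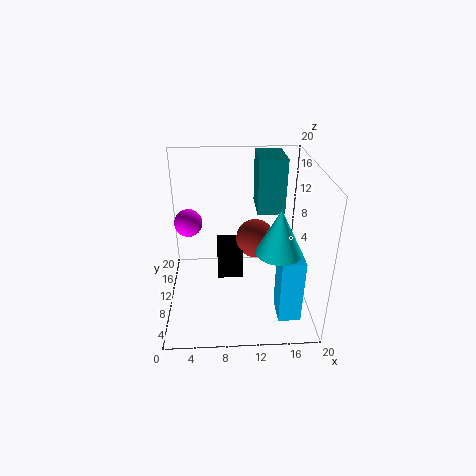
b_1 = 13, c_1 = 12, p_1 = 4, q_1 = 6, t_1 = 8, a_2 = 15, b_2 = 3, c_2 = 1, p_2 = 3, t_2 = 9, a_3 = 15, b_3 = 6, c_3 = 10, t_3 = 6, a_4 = 7, b_4 = 13, c_4 = 1, p_4 = 4, q_4 = 5, a_5 = 13, b_5 = 15, c_5 = 7, a_6 = 3, b_6 = 13, c_6 = 11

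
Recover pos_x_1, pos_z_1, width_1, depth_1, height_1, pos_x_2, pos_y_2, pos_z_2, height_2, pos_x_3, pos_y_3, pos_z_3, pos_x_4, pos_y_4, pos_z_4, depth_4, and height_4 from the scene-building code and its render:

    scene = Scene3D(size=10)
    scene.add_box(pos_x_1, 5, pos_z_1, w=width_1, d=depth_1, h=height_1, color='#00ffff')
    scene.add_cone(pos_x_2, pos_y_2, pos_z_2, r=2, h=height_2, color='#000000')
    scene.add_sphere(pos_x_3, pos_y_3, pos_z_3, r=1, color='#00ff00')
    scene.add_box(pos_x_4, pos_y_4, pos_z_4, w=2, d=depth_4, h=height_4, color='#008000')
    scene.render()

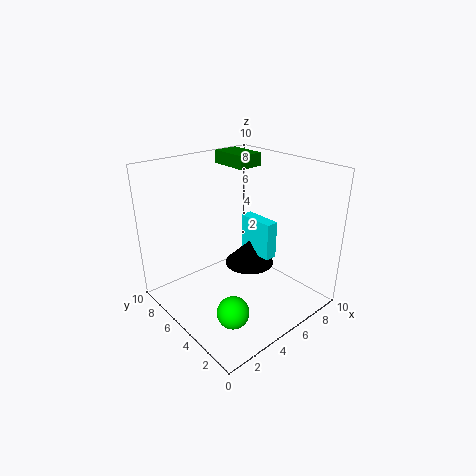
pos_x_1 = 8; pos_z_1 = 2; width_1 = 1; depth_1 = 3; height_1 = 3; pos_x_2 = 8; pos_y_2 = 7; pos_z_2 = 1; height_2 = 2; pos_x_3 = 2; pos_y_3 = 2; pos_z_3 = 2; pos_x_4 = 7; pos_y_4 = 7; pos_z_4 = 9; depth_4 = 3; height_4 = 1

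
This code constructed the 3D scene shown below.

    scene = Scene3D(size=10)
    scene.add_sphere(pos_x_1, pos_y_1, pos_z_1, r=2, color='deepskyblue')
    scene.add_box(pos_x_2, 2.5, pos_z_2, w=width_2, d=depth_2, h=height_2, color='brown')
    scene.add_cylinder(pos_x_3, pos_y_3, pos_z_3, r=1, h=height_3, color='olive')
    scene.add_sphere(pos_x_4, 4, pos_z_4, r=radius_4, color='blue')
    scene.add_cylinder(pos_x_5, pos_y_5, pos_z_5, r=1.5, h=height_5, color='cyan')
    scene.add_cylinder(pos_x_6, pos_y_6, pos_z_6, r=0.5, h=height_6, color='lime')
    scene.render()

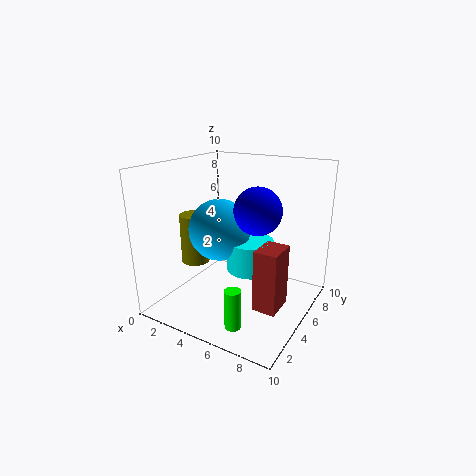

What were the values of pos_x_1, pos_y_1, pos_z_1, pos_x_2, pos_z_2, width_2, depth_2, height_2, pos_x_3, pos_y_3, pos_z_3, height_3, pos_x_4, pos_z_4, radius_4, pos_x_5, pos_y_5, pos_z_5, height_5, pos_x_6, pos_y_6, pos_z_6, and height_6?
pos_x_1 = 4.5
pos_y_1 = 3.5
pos_z_1 = 6
pos_x_2 = 7.5
pos_z_2 = 1.5
width_2 = 1.5
depth_2 = 2
height_2 = 4
pos_x_3 = 2
pos_y_3 = 4
pos_z_3 = 3
height_3 = 3.5
pos_x_4 = 7
pos_z_4 = 7.5
radius_4 = 1.5
pos_x_5 = 6.5
pos_y_5 = 4
pos_z_5 = 3.5
height_5 = 2
pos_x_6 = 7
pos_y_6 = 1
pos_z_6 = 1
height_6 = 2.5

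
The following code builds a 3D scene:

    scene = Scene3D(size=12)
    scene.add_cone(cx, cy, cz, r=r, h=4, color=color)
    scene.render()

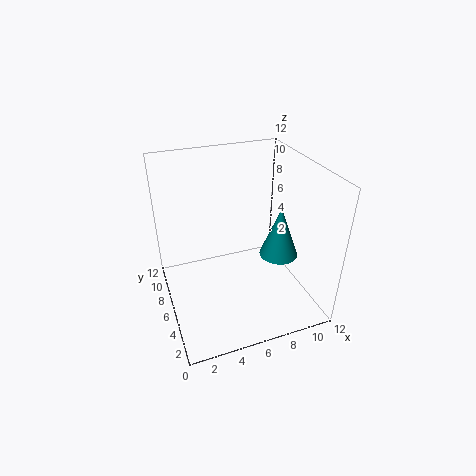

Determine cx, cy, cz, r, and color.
cx = 8.5
cy = 3.5
cz = 5.5
r = 1.5
color = 'teal'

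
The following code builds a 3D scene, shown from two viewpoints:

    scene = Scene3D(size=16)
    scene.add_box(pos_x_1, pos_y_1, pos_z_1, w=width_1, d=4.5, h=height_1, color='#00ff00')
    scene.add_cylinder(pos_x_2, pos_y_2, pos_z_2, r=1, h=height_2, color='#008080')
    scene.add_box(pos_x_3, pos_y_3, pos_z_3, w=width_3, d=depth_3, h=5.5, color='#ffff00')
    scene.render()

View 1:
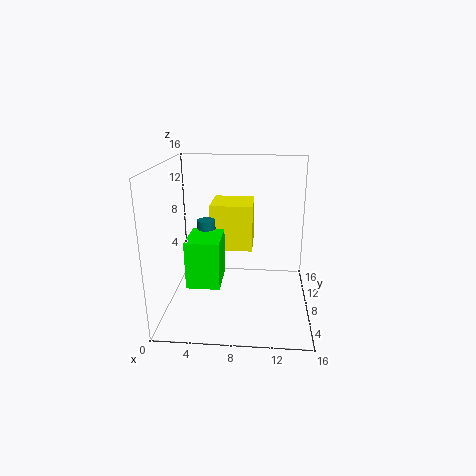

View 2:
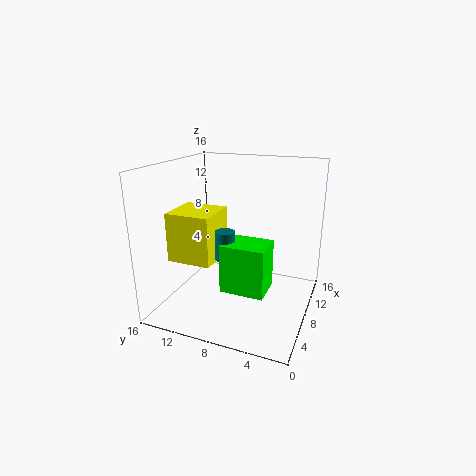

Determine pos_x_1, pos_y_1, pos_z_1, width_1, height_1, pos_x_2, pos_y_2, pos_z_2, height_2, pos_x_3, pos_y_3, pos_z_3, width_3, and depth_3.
pos_x_1 = 3; pos_y_1 = 3.5; pos_z_1 = 4; width_1 = 3.5; height_1 = 5; pos_x_2 = 4.5; pos_y_2 = 8; pos_z_2 = 7; height_2 = 3; pos_x_3 = 4.5; pos_y_3 = 10; pos_z_3 = 5.5; width_3 = 5; depth_3 = 5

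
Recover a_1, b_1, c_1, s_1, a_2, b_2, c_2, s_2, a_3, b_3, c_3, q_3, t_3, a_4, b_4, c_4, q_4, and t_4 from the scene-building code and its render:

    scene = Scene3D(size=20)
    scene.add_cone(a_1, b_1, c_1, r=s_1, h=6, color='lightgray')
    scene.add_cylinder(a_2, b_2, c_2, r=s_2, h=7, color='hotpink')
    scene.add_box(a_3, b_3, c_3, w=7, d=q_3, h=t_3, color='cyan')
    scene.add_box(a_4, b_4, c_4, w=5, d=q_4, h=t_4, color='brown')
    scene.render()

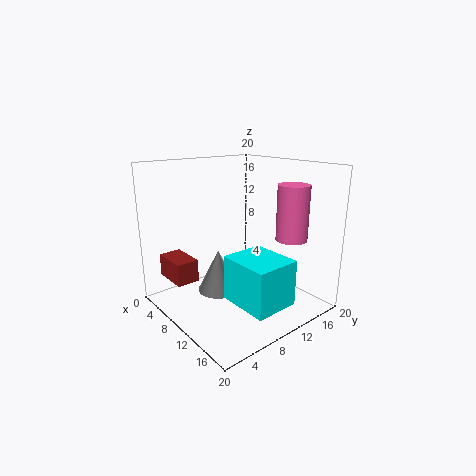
a_1 = 8; b_1 = 8; c_1 = 2; s_1 = 3; a_2 = 17; b_2 = 13; c_2 = 11; s_2 = 2; a_3 = 12; b_3 = 6; c_3 = 3; q_3 = 6; t_3 = 6; a_4 = 4; b_4 = 1; c_4 = 5; q_4 = 3; t_4 = 3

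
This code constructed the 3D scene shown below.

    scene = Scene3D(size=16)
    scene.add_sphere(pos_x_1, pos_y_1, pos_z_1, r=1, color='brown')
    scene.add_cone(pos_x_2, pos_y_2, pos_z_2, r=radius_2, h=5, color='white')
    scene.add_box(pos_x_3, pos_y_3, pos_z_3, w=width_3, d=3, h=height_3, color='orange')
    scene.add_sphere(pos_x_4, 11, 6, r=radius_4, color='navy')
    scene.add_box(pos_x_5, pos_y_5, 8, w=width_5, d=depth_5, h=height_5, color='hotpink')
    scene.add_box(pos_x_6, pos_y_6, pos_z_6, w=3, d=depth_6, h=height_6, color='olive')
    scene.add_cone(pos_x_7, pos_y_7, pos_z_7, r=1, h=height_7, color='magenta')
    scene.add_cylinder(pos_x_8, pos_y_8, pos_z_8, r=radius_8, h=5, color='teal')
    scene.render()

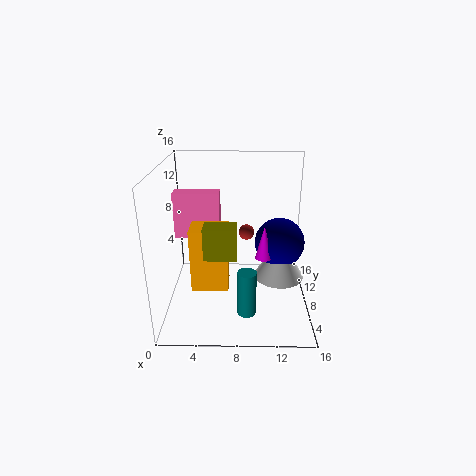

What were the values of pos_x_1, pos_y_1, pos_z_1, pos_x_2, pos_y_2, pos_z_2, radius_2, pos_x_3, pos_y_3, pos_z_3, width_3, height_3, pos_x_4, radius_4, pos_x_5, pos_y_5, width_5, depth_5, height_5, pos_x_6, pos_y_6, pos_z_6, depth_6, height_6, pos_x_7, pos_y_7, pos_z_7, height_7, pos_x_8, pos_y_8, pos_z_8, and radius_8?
pos_x_1 = 9; pos_y_1 = 14; pos_z_1 = 6; pos_x_2 = 13; pos_y_2 = 10; pos_z_2 = 2; radius_2 = 3; pos_x_3 = 3; pos_y_3 = 5; pos_z_3 = 3; width_3 = 4; height_3 = 7; pos_x_4 = 13; radius_4 = 3; pos_x_5 = 1; pos_y_5 = 8; width_5 = 5; depth_5 = 2; height_5 = 5; pos_x_6 = 5; pos_y_6 = 1; pos_z_6 = 9; depth_6 = 2; height_6 = 3; pos_x_7 = 11; pos_y_7 = 9; pos_z_7 = 5; height_7 = 4; pos_x_8 = 9; pos_y_8 = 4; pos_z_8 = 1; radius_8 = 1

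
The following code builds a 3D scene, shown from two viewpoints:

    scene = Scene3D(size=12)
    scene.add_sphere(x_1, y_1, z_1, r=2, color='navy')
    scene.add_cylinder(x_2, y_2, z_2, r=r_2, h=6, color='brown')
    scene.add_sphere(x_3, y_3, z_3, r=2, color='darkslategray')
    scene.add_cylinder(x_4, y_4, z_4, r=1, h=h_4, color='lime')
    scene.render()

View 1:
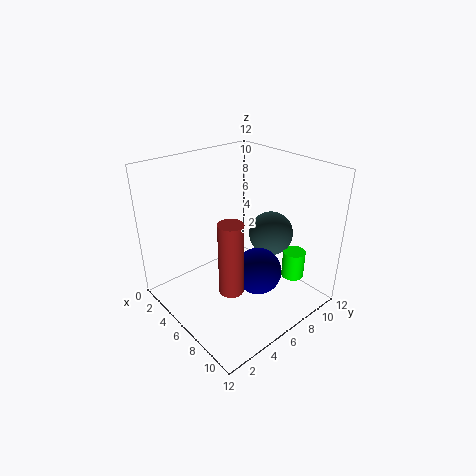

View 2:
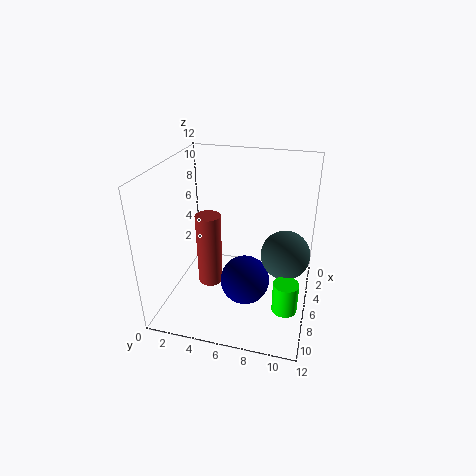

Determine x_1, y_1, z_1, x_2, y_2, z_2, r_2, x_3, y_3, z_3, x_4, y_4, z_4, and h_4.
x_1 = 7.5; y_1 = 7; z_1 = 3; x_2 = 7.5; y_2 = 4; z_2 = 2.5; r_2 = 1; x_3 = 6; y_3 = 10; z_3 = 5; x_4 = 8.5; y_4 = 10.5; z_4 = 1.5; h_4 = 2.5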